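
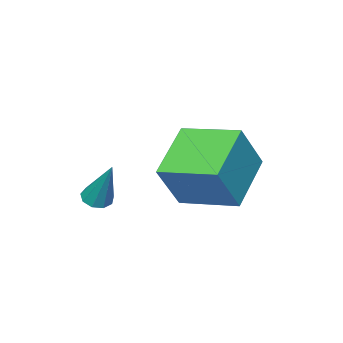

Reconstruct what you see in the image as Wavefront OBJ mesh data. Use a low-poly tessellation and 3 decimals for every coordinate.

v -2.115 1.268 1.5
v -1.191 1.272 3.091
v -2.713 3.145 1.841
v -1.789 3.15 3.432
v -0.411 1.99 0.508
v 0.513 1.995 2.099
v -1.009 3.868 0.849
v -0.085 3.872 2.44
v 0.48 -0.62 0.098
v 0.995 -0.69 0.07
v 0.7 0.32 1.782
v 0.905 -0.384 -0.088
v 0.616 -0.189 -0.16
v 0.264 -0.196 -0.11
v 0.013 -0.4 0.037
v -0.019 -0.708 0.213
v 0.182 -0.974 0.335
v 0.523 -1.075 0.347
v 0.844 -0.962 0.242
f 2 4 1
f 5 2 1
f 1 4 3
f 3 5 1
f 2 8 4
f 6 2 5
f 6 8 2
f 4 8 3
f 7 5 3
f 3 8 7
f 7 6 5
f 8 6 7
f 10 9 12
f 10 12 11
f 12 9 13
f 12 13 11
f 13 9 14
f 13 14 11
f 14 9 15
f 14 15 11
f 15 9 16
f 15 16 11
f 16 9 17
f 16 17 11
f 17 9 18
f 17 18 11
f 18 9 19
f 18 19 11
f 19 9 10
f 19 10 11



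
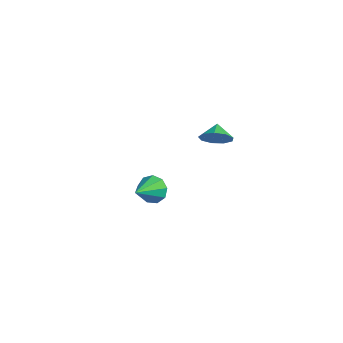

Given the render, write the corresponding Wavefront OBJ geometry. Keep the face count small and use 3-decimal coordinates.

v 2.209 -2.169 3.402
v 2.519 -2.58 4.259
v 1.571 -1.531 3.938
v 2.917 -2.048 4.097
v 2.983 -1.572 3.61
v 2.687 -1.376 3.025
v 2.167 -1.551 2.617
v 1.667 -2.016 2.575
v 1.42 -2.552 2.92
v 1.542 -2.909 3.491
v 1.976 -2.921 4.019
v -3.12 -2.425 -4.456
v -2.3 -1.965 -4.061
v -2.62 -4.135 -3.504
v -2.846 -1.887 -3.634
v -3.52 -2.061 -3.592
v -4.007 -2.405 -3.954
v -4.079 -2.758 -4.551
v -3.702 -2.956 -5.104
v -3.052 -2.905 -5.354
v -2.434 -2.63 -5.183
v -2.137 -2.258 -4.673
f 2 1 4
f 2 4 3
f 4 1 5
f 4 5 3
f 5 1 6
f 5 6 3
f 6 1 7
f 6 7 3
f 7 1 8
f 7 8 3
f 8 1 9
f 8 9 3
f 9 1 10
f 9 10 3
f 10 1 11
f 10 11 3
f 11 1 2
f 11 2 3
f 13 12 15
f 13 15 14
f 15 12 16
f 15 16 14
f 16 12 17
f 16 17 14
f 17 12 18
f 17 18 14
f 18 12 19
f 18 19 14
f 19 12 20
f 19 20 14
f 20 12 21
f 20 21 14
f 21 12 22
f 21 22 14
f 22 12 13
f 22 13 14



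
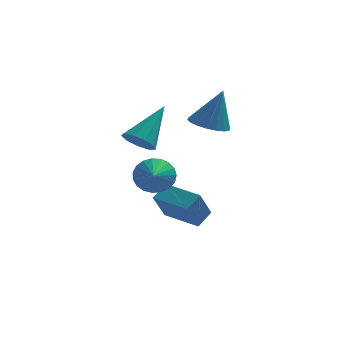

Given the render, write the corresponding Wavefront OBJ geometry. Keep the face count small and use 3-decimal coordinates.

v 0.506 3.712 0.415
v 1.331 3.4 0.191
v 1.074 3.928 2.205
v 1.366 3.799 0.132
v 1.231 4.181 0.128
v 0.953 4.47 0.182
v 0.586 4.609 0.282
v 0.203 4.57 0.408
v -0.12 4.362 0.536
v -0.319 4.024 0.639
v -0.354 3.625 0.699
v -0.22 3.243 0.702
v 0.059 2.954 0.649
v 0.426 2.815 0.549
v 0.809 2.854 0.423
v 1.132 3.063 0.295
v -1.551 -0.722 -0.454
v -1.27 -1.053 -1.174
v -1.549 -1.958 0.114
v -0.972 -0.976 -1.008
v -0.775 -0.856 -0.747
v -0.711 -0.712 -0.435
v -0.793 -0.57 -0.126
v -1.006 -0.454 0.126
v -1.313 -0.385 0.277
v -1.661 -0.374 0.302
v -1.99 -0.423 0.196
v -2.243 -0.524 -0.022
v -2.377 -0.66 -0.315
v -2.368 -0.806 -0.632
v -2.217 -0.937 -0.919
v -1.951 -1.032 -1.125
v -1.616 -1.073 -1.215
v -0.325 0.277 -2.755
v 0.176 0.873 -2.266
v -1.68 1.332 -2.653
v -1.178 1.928 -2.164
v 0.118 0.972 -4.056
v 0.62 1.568 -3.567
v -1.236 2.027 -3.954
v -0.735 2.623 -3.465
v -2.22 0.955 0.6
v -1.825 1.292 0.031
v -1.24 2.205 2.02
v -2.276 1.551 0.115
v -2.701 1.531 0.425
v -2.901 1.242 0.818
v -2.782 0.819 1.108
v -2.401 0.46 1.161
v -1.935 0.332 0.951
v -1.602 0.497 0.577
v -1.559 0.876 0.214
f 2 1 4
f 2 4 3
f 4 1 5
f 4 5 3
f 5 1 6
f 5 6 3
f 6 1 7
f 6 7 3
f 7 1 8
f 7 8 3
f 8 1 9
f 8 9 3
f 9 1 10
f 9 10 3
f 10 1 11
f 10 11 3
f 11 1 12
f 11 12 3
f 12 1 13
f 12 13 3
f 13 1 14
f 13 14 3
f 14 1 15
f 14 15 3
f 15 1 16
f 15 16 3
f 16 1 2
f 16 2 3
f 18 17 20
f 18 20 19
f 20 17 21
f 20 21 19
f 21 17 22
f 21 22 19
f 22 17 23
f 22 23 19
f 23 17 24
f 23 24 19
f 24 17 25
f 24 25 19
f 25 17 26
f 25 26 19
f 26 17 27
f 26 27 19
f 27 17 28
f 27 28 19
f 28 17 29
f 28 29 19
f 29 17 30
f 29 30 19
f 30 17 31
f 30 31 19
f 31 17 32
f 31 32 19
f 32 17 33
f 32 33 19
f 33 17 18
f 33 18 19
f 35 37 34
f 38 35 34
f 34 37 36
f 36 38 34
f 35 41 37
f 39 35 38
f 39 41 35
f 37 41 36
f 40 38 36
f 36 41 40
f 40 39 38
f 41 39 40
f 43 42 45
f 43 45 44
f 45 42 46
f 45 46 44
f 46 42 47
f 46 47 44
f 47 42 48
f 47 48 44
f 48 42 49
f 48 49 44
f 49 42 50
f 49 50 44
f 50 42 51
f 50 51 44
f 51 42 52
f 51 52 44
f 52 42 43
f 52 43 44



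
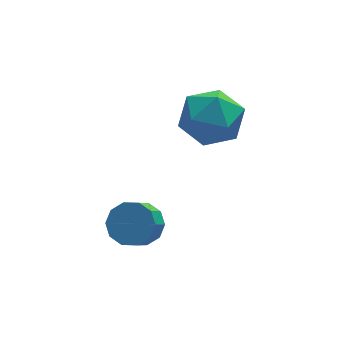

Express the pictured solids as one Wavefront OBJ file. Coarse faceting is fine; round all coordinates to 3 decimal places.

v 1.676 4.218 2.545
v 2.79 4.444 2.405
v 1.83 2.756 1.415
v 2.944 2.982 1.275
v 2.559 2.608 2.287
v 2.464 3.512 2.986
v 2.156 3.688 0.834
v 2.061 4.592 1.533
v 3.088 4.117 1.347
v 3.336 3.449 2.245
v 1.284 3.751 1.575
v 1.532 3.083 2.473
v -0.621 0.777 0.046
v -0.167 0.2 -0.151
v -0.605 -0.414 0.637
v -1.059 0.163 0.834
v 0.056 0.456 0.174
v -0.382 -0.157 0.961
v 0.021 0.835 0.449
v -0.417 0.222 1.236
v -0.26 1.192 0.571
v -0.698 0.578 1.358
v -0.678 1.39 0.492
v -1.116 0.776 1.279
v -1.075 1.354 0.243
v -1.513 0.74 1.031
v -1.298 1.097 -0.081
v -1.736 0.484 0.706
v -1.263 0.718 -0.356
v -1.701 0.105 0.431
v -0.982 0.362 -0.478
v -1.42 -0.252 0.309
v -0.564 0.164 -0.399
v -1.002 -0.45 0.388
f 1 12 6
f 1 6 2
f 1 2 8
f 1 8 11
f 1 11 12
f 2 6 10
f 6 12 5
f 12 11 3
f 11 8 7
f 8 2 9
f 4 10 5
f 4 5 3
f 4 3 7
f 4 7 9
f 4 9 10
f 5 10 6
f 3 5 12
f 7 3 11
f 9 7 8
f 10 9 2
f 14 13 17
f 14 17 15
f 15 17 18
f 15 18 16
f 17 13 19
f 17 19 18
f 18 19 20
f 18 20 16
f 19 13 21
f 19 21 20
f 20 21 22
f 20 22 16
f 21 13 23
f 21 23 22
f 22 23 24
f 22 24 16
f 23 13 25
f 23 25 24
f 24 25 26
f 24 26 16
f 25 13 27
f 25 27 26
f 26 27 28
f 26 28 16
f 27 13 29
f 27 29 28
f 28 29 30
f 28 30 16
f 29 13 31
f 29 31 30
f 30 31 32
f 30 32 16
f 31 13 33
f 31 33 32
f 32 33 34
f 32 34 16
f 33 13 14
f 33 14 34
f 34 14 15
f 34 15 16



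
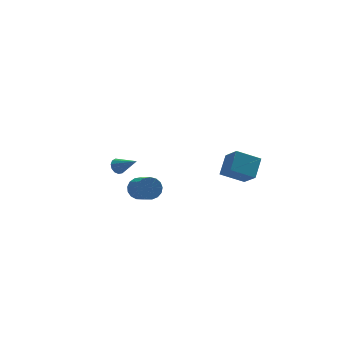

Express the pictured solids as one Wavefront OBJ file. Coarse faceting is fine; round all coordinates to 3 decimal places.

v 2.801 -3.349 2.271
v 1.558 -2.862 2.932
v 2.686 -2.272 1.262
v 1.443 -1.786 1.923
v 3.537 -2.534 3.057
v 2.294 -2.048 3.718
v 3.422 -1.458 2.048
v 2.179 -0.971 2.709
v -2.193 3.73 0.05
v -1.935 4.123 0.316
v -1.507 2.67 0.95
v -2.198 4.077 0.463
v -2.459 3.922 0.479
v -2.636 3.705 0.359
v -2.672 3.496 0.141
v -2.556 3.362 -0.106
v -2.325 3.344 -0.304
v -2.052 3.448 -0.389
v -1.824 3.642 -0.334
v -1.713 3.864 -0.158
v -1.755 4.043 0.085
v -3.81 -3.293 3.335
v -3.253 -3.522 2.978
v -3.233 -4.736 3.789
v -3.79 -4.507 4.145
v -3.12 -3.35 3.232
v -3.1 -4.564 4.043
v -3.145 -3.164 3.51
v -3.124 -4.378 4.321
v -3.322 -3.009 3.748
v -3.302 -4.223 4.559
v -3.611 -2.918 3.891
v -3.591 -4.132 4.702
v -3.946 -2.913 3.907
v -3.926 -4.127 4.718
v -4.25 -2.995 3.791
v -4.229 -4.209 4.602
v -4.453 -3.146 3.571
v -4.432 -4.36 4.382
v -4.508 -3.33 3.297
v -4.488 -4.544 4.108
v -4.404 -3.506 3.031
v -4.384 -4.72 3.842
v -4.164 -3.633 2.835
v -4.143 -4.847 3.646
v -3.843 -3.682 2.753
v -3.822 -4.896 3.564
v -3.514 -3.642 2.805
v -3.494 -4.856 3.616
f 2 4 1
f 5 2 1
f 1 4 3
f 3 5 1
f 2 8 4
f 6 2 5
f 6 8 2
f 4 8 3
f 7 5 3
f 3 8 7
f 7 6 5
f 8 6 7
f 10 9 12
f 10 12 11
f 12 9 13
f 12 13 11
f 13 9 14
f 13 14 11
f 14 9 15
f 14 15 11
f 15 9 16
f 15 16 11
f 16 9 17
f 16 17 11
f 17 9 18
f 17 18 11
f 18 9 19
f 18 19 11
f 19 9 20
f 19 20 11
f 20 9 21
f 20 21 11
f 21 9 10
f 21 10 11
f 23 22 26
f 23 26 24
f 24 26 27
f 24 27 25
f 26 22 28
f 26 28 27
f 27 28 29
f 27 29 25
f 28 22 30
f 28 30 29
f 29 30 31
f 29 31 25
f 30 22 32
f 30 32 31
f 31 32 33
f 31 33 25
f 32 22 34
f 32 34 33
f 33 34 35
f 33 35 25
f 34 22 36
f 34 36 35
f 35 36 37
f 35 37 25
f 36 22 38
f 36 38 37
f 37 38 39
f 37 39 25
f 38 22 40
f 38 40 39
f 39 40 41
f 39 41 25
f 40 22 42
f 40 42 41
f 41 42 43
f 41 43 25
f 42 22 44
f 42 44 43
f 43 44 45
f 43 45 25
f 44 22 46
f 44 46 45
f 45 46 47
f 45 47 25
f 46 22 48
f 46 48 47
f 47 48 49
f 47 49 25
f 48 22 23
f 48 23 49
f 49 23 24
f 49 24 25



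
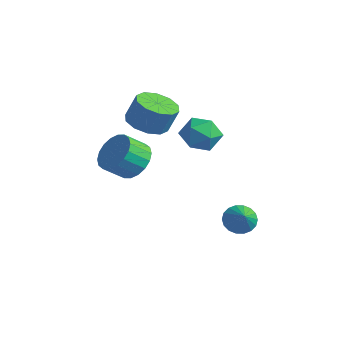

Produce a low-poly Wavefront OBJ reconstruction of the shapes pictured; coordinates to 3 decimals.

v -1.816 -0.115 2.607
v -0.948 -0.26 2.322
v -2.132 -1.56 2.378
v -1.264 -1.705 2.093
v -1.433 -1.512 2.982
v -1.238 -0.619 3.124
v -1.842 -1.201 1.576
v -1.647 -0.308 1.718
v -0.964 -0.931 1.685
v -0.711 -1.123 2.554
v -2.369 -0.697 2.146
v -2.116 -0.889 3.015
v -0.007 -0.172 -2.083
v 0.499 0.236 -2.37
v 0.767 -0.608 -1.337
v 0.382 0.419 -2.141
v 0.188 0.486 -1.9
v -0.045 0.422 -1.696
v -0.27 0.241 -1.568
v -0.443 -0.022 -1.542
v -0.53 -0.315 -1.624
v -0.513 -0.579 -1.796
v -0.396 -0.763 -2.025
v -0.202 -0.83 -2.265
v 0.03 -0.766 -2.469
v 0.255 -0.585 -2.597
v 0.428 -0.322 -2.623
v 0.515 -0.029 -2.542
v -3.486 -2.654 0.585
v -2.699 -3.1 0.331
v -2.947 -3.953 1.062
v -3.734 -3.506 1.315
v -2.572 -2.863 0.651
v -2.82 -3.715 1.382
v -2.626 -2.584 0.958
v -2.874 -3.436 1.689
v -2.851 -2.319 1.191
v -3.099 -3.171 1.922
v -3.201 -2.12 1.304
v -3.449 -2.972 2.035
v -3.608 -2.027 1.274
v -3.856 -2.879 2.005
v -3.991 -2.058 1.108
v -4.239 -2.91 1.839
v -4.273 -2.207 0.838
v -4.521 -3.06 1.569
v -4.4 -2.445 0.518
v -4.648 -3.297 1.249
v -4.346 -2.724 0.211
v -4.594 -3.576 0.942
v -4.121 -2.989 -0.022
v -4.369 -3.841 0.709
v -3.771 -3.188 -0.135
v -4.019 -4.04 0.596
v -3.364 -3.281 -0.105
v -3.612 -4.133 0.626
v -2.981 -3.25 0.061
v -3.229 -4.102 0.792
v -3.625 -1.954 2.443
v -2.732 -1.972 2.187
v -2.401 -1.664 3.32
v -3.295 -1.646 3.577
v -2.931 -1.44 2.101
v -2.6 -1.132 3.234
v -3.395 -1.104 2.145
v -3.064 -0.796 3.278
v -3.947 -1.093 2.303
v -3.617 -0.785 3.436
v -4.377 -1.411 2.515
v -4.046 -1.103 3.648
v -4.519 -1.936 2.7
v -4.188 -1.628 3.833
v -4.32 -2.468 2.786
v -3.989 -2.16 3.919
v -3.856 -2.804 2.742
v -3.525 -2.496 3.875
v -3.303 -2.815 2.584
v -2.973 -2.507 3.717
v -2.874 -2.497 2.372
v -2.543 -2.189 3.505
f 1 12 6
f 1 6 2
f 1 2 8
f 1 8 11
f 1 11 12
f 2 6 10
f 6 12 5
f 12 11 3
f 11 8 7
f 8 2 9
f 4 10 5
f 4 5 3
f 4 3 7
f 4 7 9
f 4 9 10
f 5 10 6
f 3 5 12
f 7 3 11
f 9 7 8
f 10 9 2
f 14 13 16
f 14 16 15
f 16 13 17
f 16 17 15
f 17 13 18
f 17 18 15
f 18 13 19
f 18 19 15
f 19 13 20
f 19 20 15
f 20 13 21
f 20 21 15
f 21 13 22
f 21 22 15
f 22 13 23
f 22 23 15
f 23 13 24
f 23 24 15
f 24 13 25
f 24 25 15
f 25 13 26
f 25 26 15
f 26 13 27
f 26 27 15
f 27 13 28
f 27 28 15
f 28 13 14
f 28 14 15
f 30 29 33
f 30 33 31
f 31 33 34
f 31 34 32
f 33 29 35
f 33 35 34
f 34 35 36
f 34 36 32
f 35 29 37
f 35 37 36
f 36 37 38
f 36 38 32
f 37 29 39
f 37 39 38
f 38 39 40
f 38 40 32
f 39 29 41
f 39 41 40
f 40 41 42
f 40 42 32
f 41 29 43
f 41 43 42
f 42 43 44
f 42 44 32
f 43 29 45
f 43 45 44
f 44 45 46
f 44 46 32
f 45 29 47
f 45 47 46
f 46 47 48
f 46 48 32
f 47 29 49
f 47 49 48
f 48 49 50
f 48 50 32
f 49 29 51
f 49 51 50
f 50 51 52
f 50 52 32
f 51 29 53
f 51 53 52
f 52 53 54
f 52 54 32
f 53 29 55
f 53 55 54
f 54 55 56
f 54 56 32
f 55 29 57
f 55 57 56
f 56 57 58
f 56 58 32
f 57 29 30
f 57 30 58
f 58 30 31
f 58 31 32
f 60 59 63
f 60 63 61
f 61 63 64
f 61 64 62
f 63 59 65
f 63 65 64
f 64 65 66
f 64 66 62
f 65 59 67
f 65 67 66
f 66 67 68
f 66 68 62
f 67 59 69
f 67 69 68
f 68 69 70
f 68 70 62
f 69 59 71
f 69 71 70
f 70 71 72
f 70 72 62
f 71 59 73
f 71 73 72
f 72 73 74
f 72 74 62
f 73 59 75
f 73 75 74
f 74 75 76
f 74 76 62
f 75 59 77
f 75 77 76
f 76 77 78
f 76 78 62
f 77 59 79
f 77 79 78
f 78 79 80
f 78 80 62
f 79 59 60
f 79 60 80
f 80 60 61
f 80 61 62



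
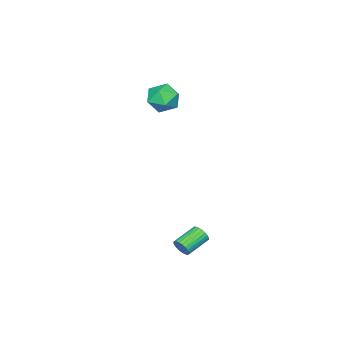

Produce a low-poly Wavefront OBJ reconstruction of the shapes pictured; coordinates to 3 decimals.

v -3.233 -0.971 3.871
v -2.831 -1.398 3.062
v -4.629 -0.782 3.078
v -4.227 -1.209 2.269
v -4.408 -1.756 3.086
v -3.545 -1.873 3.576
v -3.915 -0.307 2.564
v -3.052 -0.424 3.054
v -3.253 -0.989 2.255
v -3.557 -1.884 2.577
v -3.903 -0.296 3.563
v -4.207 -1.191 3.885
v 0.781 3.594 -3.992
v 0.99 3.823 -3.55
v -0.292 4.055 -3.065
v -0.501 3.826 -3.508
v 0.972 3.989 -3.678
v -0.31 4.221 -3.193
v 0.924 4.096 -3.853
v -0.357 4.328 -3.369
v 0.855 4.126 -4.05
v -0.426 4.358 -3.565
v 0.775 4.075 -4.238
v -0.507 4.307 -3.753
v 0.696 3.95 -4.389
v -0.586 4.183 -3.904
v 0.629 3.772 -4.479
v -0.653 4.004 -3.994
v 0.586 3.566 -4.495
v -0.696 3.799 -4.01
v 0.572 3.365 -4.435
v -0.71 3.597 -3.95
v 0.59 3.199 -4.307
v -0.692 3.431 -3.822
v 0.637 3.092 -4.131
v -0.644 3.324 -3.647
v 0.706 3.062 -3.935
v -0.575 3.294 -3.45
v 0.787 3.113 -3.747
v -0.495 3.345 -3.262
v 0.866 3.237 -3.596
v -0.416 3.47 -3.111
v 0.933 3.416 -3.506
v -0.349 3.648 -3.021
v 0.976 3.621 -3.49
v -0.306 3.854 -3.005
f 1 12 6
f 1 6 2
f 1 2 8
f 1 8 11
f 1 11 12
f 2 6 10
f 6 12 5
f 12 11 3
f 11 8 7
f 8 2 9
f 4 10 5
f 4 5 3
f 4 3 7
f 4 7 9
f 4 9 10
f 5 10 6
f 3 5 12
f 7 3 11
f 9 7 8
f 10 9 2
f 14 13 17
f 14 17 15
f 15 17 18
f 15 18 16
f 17 13 19
f 17 19 18
f 18 19 20
f 18 20 16
f 19 13 21
f 19 21 20
f 20 21 22
f 20 22 16
f 21 13 23
f 21 23 22
f 22 23 24
f 22 24 16
f 23 13 25
f 23 25 24
f 24 25 26
f 24 26 16
f 25 13 27
f 25 27 26
f 26 27 28
f 26 28 16
f 27 13 29
f 27 29 28
f 28 29 30
f 28 30 16
f 29 13 31
f 29 31 30
f 30 31 32
f 30 32 16
f 31 13 33
f 31 33 32
f 32 33 34
f 32 34 16
f 33 13 35
f 33 35 34
f 34 35 36
f 34 36 16
f 35 13 37
f 35 37 36
f 36 37 38
f 36 38 16
f 37 13 39
f 37 39 38
f 38 39 40
f 38 40 16
f 39 13 41
f 39 41 40
f 40 41 42
f 40 42 16
f 41 13 43
f 41 43 42
f 42 43 44
f 42 44 16
f 43 13 45
f 43 45 44
f 44 45 46
f 44 46 16
f 45 13 14
f 45 14 46
f 46 14 15
f 46 15 16



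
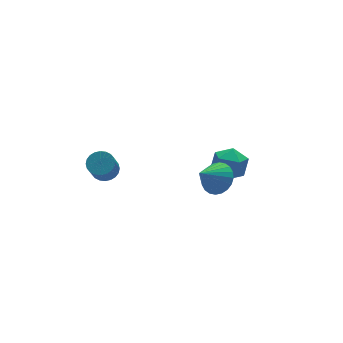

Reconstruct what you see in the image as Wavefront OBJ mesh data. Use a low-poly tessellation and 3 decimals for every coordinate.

v 0.233 -3.637 2.15
v 0.874 -3.328 2.922
v -0.993 -3.843 3.25
v 0.71 -2.971 2.806
v 0.474 -2.715 2.591
v 0.2 -2.599 2.309
v -0.068 -2.641 2.002
v -0.291 -2.835 1.718
v -0.433 -3.151 1.499
v -0.475 -3.541 1.38
v -0.409 -3.945 1.378
v -0.245 -4.302 1.493
v -0.008 -4.558 1.708
v 0.265 -4.674 1.991
v 0.533 -4.632 2.297
v 0.756 -4.438 2.582
v 0.899 -4.122 2.8
v 0.94 -3.733 2.919
v 1.381 -0.792 0.285
v 2.064 -0.112 0.962
v 2.816 -2.028 0.078
v 3.499 -1.348 0.755
v 2.588 -1.924 1.229
v 1.701 -1.16 1.357
v 3.179 -0.98 -0.317
v 2.292 -0.216 -0.189
v 3.175 -0.228 0.59
v 2.81 -0.812 1.545
v 2.07 -1.328 -0.505
v 1.705 -1.912 0.45
v -2.835 3.794 -1.512
v -2.122 3.931 -1.11
v -2.731 3.223 0.213
v -3.445 3.086 -0.188
v -2.286 4.201 -1.041
v -2.896 3.494 0.282
v -2.534 4.41 -1.044
v -3.143 3.702 0.28
v -2.828 4.524 -1.118
v -3.437 3.817 0.206
v -3.123 4.528 -1.252
v -3.732 3.82 0.072
v -3.374 4.419 -1.425
v -3.983 3.712 -0.102
v -3.543 4.216 -1.612
v -4.152 3.508 -0.288
v -3.604 3.948 -1.783
v -4.214 3.24 -0.46
v -3.549 3.657 -1.913
v -4.158 2.949 -0.59
v -3.384 3.386 -1.982
v -3.994 2.679 -0.659
v -3.137 3.178 -1.98
v -3.746 2.47 -0.656
v -2.843 3.063 -1.906
v -3.452 2.356 -0.582
v -2.548 3.06 -1.772
v -3.157 2.352 -0.448
v -2.297 3.168 -1.598
v -2.906 2.461 -0.275
v -2.128 3.372 -1.412
v -2.737 2.664 -0.088
v -2.066 3.64 -1.24
v -2.676 2.932 0.083
f 2 1 4
f 2 4 3
f 4 1 5
f 4 5 3
f 5 1 6
f 5 6 3
f 6 1 7
f 6 7 3
f 7 1 8
f 7 8 3
f 8 1 9
f 8 9 3
f 9 1 10
f 9 10 3
f 10 1 11
f 10 11 3
f 11 1 12
f 11 12 3
f 12 1 13
f 12 13 3
f 13 1 14
f 13 14 3
f 14 1 15
f 14 15 3
f 15 1 16
f 15 16 3
f 16 1 17
f 16 17 3
f 17 1 18
f 17 18 3
f 18 1 2
f 18 2 3
f 19 30 24
f 19 24 20
f 19 20 26
f 19 26 29
f 19 29 30
f 20 24 28
f 24 30 23
f 30 29 21
f 29 26 25
f 26 20 27
f 22 28 23
f 22 23 21
f 22 21 25
f 22 25 27
f 22 27 28
f 23 28 24
f 21 23 30
f 25 21 29
f 27 25 26
f 28 27 20
f 32 31 35
f 32 35 33
f 33 35 36
f 33 36 34
f 35 31 37
f 35 37 36
f 36 37 38
f 36 38 34
f 37 31 39
f 37 39 38
f 38 39 40
f 38 40 34
f 39 31 41
f 39 41 40
f 40 41 42
f 40 42 34
f 41 31 43
f 41 43 42
f 42 43 44
f 42 44 34
f 43 31 45
f 43 45 44
f 44 45 46
f 44 46 34
f 45 31 47
f 45 47 46
f 46 47 48
f 46 48 34
f 47 31 49
f 47 49 48
f 48 49 50
f 48 50 34
f 49 31 51
f 49 51 50
f 50 51 52
f 50 52 34
f 51 31 53
f 51 53 52
f 52 53 54
f 52 54 34
f 53 31 55
f 53 55 54
f 54 55 56
f 54 56 34
f 55 31 57
f 55 57 56
f 56 57 58
f 56 58 34
f 57 31 59
f 57 59 58
f 58 59 60
f 58 60 34
f 59 31 61
f 59 61 60
f 60 61 62
f 60 62 34
f 61 31 63
f 61 63 62
f 62 63 64
f 62 64 34
f 63 31 32
f 63 32 64
f 64 32 33
f 64 33 34



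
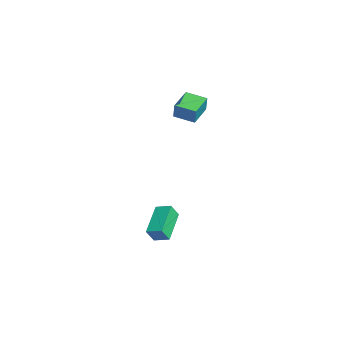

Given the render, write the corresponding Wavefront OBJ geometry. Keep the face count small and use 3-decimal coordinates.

v -2.373 -1.068 -3.974
v -2.228 -1.498 -3.173
v -1.905 -0.348 -3.672
v -1.76 -0.778 -2.872
v -0.72 -1.842 -4.688
v -0.575 -2.272 -3.888
v -0.252 -1.122 -4.387
v -0.107 -1.552 -3.586
v -3.659 -0.322 2.678
v -3.408 -0.31 3.625
v -4.774 0.475 2.963
v -4.523 0.487 3.91
v -2.997 0.673 2.49
v -2.746 0.685 3.437
v -4.112 1.47 2.775
v -3.861 1.482 3.722
f 2 4 1
f 5 2 1
f 1 4 3
f 3 5 1
f 2 8 4
f 6 2 5
f 6 8 2
f 4 8 3
f 7 5 3
f 3 8 7
f 7 6 5
f 8 6 7
f 10 12 9
f 13 10 9
f 9 12 11
f 11 13 9
f 10 16 12
f 14 10 13
f 14 16 10
f 12 16 11
f 15 13 11
f 11 16 15
f 15 14 13
f 16 14 15



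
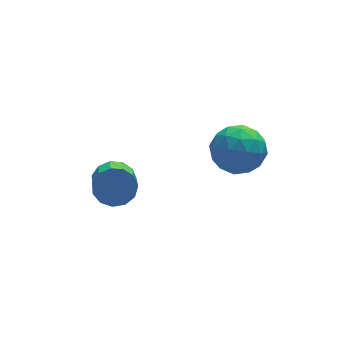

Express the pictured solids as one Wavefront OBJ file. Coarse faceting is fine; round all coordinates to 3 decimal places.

v 2.662 -0.705 1.485
v 3.796 -1.247 1.367
v 1.824 -2.533 1.833
v 2.958 -3.075 1.715
v 2.712 -2.338 2.709
v 3.23 -1.208 2.494
v 2.39 -2.572 0.706
v 2.908 -1.442 0.491
v 3.628 -2.401 0.885
v 3.826 -2.256 2.123
v 1.794 -1.524 1.077
v 1.992 -1.379 2.315
v 3.303 -0.815 1.396
v 2.317 -2.965 1.804
v 2.173 -2.532 2.389
v 2.839 -2.85 2.319
v 2.97 -0.792 2.058
v 3.636 -1.111 1.988
v 2.999 -1.753 2.777
v 1.984 -2.669 1.212
v 2.65 -2.988 1.142
v 2.781 -0.93 0.881
v 3.447 -1.248 0.811
v 2.621 -2.027 0.423
v 3.87 -1.812 1.043
v 3.377 -2.887 1.247
v 3.044 -2.591 0.655
v 3.348 -1.927 0.528
v 3.987 -1.727 1.77
v 3.494 -2.802 1.975
v 3.349 -2.369 2.559
v 3.654 -1.704 2.433
v 3.888 -2.405 1.487
v 2.126 -0.978 1.225
v 1.633 -2.053 1.43
v 1.966 -2.076 0.767
v 2.271 -1.411 0.641
v 2.243 -0.893 1.953
v 1.75 -1.968 2.157
v 2.272 -1.853 2.672
v 2.576 -1.189 2.545
v 1.732 -1.375 1.713
v -1.64 1.101 -1.967
v -0.923 0.626 -2.394
v -1.284 -0.795 -1.421
v -2 -0.321 -0.993
v -0.708 0.868 -1.961
v -1.069 -0.553 -0.988
v -0.789 1.184 -1.53
v -1.149 -0.237 -0.556
v -1.14 1.474 -1.237
v -1.5 0.052 -0.264
v -1.65 1.645 -1.176
v -2.01 0.223 -0.202
v -2.156 1.643 -1.366
v -2.516 0.221 -0.392
v -2.499 1.469 -1.746
v -2.859 0.048 -0.773
v -2.569 1.178 -2.197
v -2.929 -0.243 -1.224
v -2.344 0.863 -2.575
v -2.704 -0.559 -1.601
v -1.895 0.623 -2.759
v -2.256 -0.799 -1.786
v -1.366 0.535 -2.692
v -1.726 -0.887 -1.719
f 1 38 17
f 38 12 41
f 17 41 6
f 38 41 17
f 1 17 13
f 17 6 18
f 13 18 2
f 17 18 13
f 1 13 22
f 13 2 23
f 22 23 8
f 13 23 22
f 1 22 34
f 22 8 37
f 34 37 11
f 22 37 34
f 1 34 38
f 34 11 42
f 38 42 12
f 34 42 38
f 2 18 29
f 18 6 32
f 29 32 10
f 18 32 29
f 6 41 19
f 41 12 40
f 19 40 5
f 41 40 19
f 12 42 39
f 42 11 35
f 39 35 3
f 42 35 39
f 11 37 36
f 37 8 24
f 36 24 7
f 37 24 36
f 8 23 28
f 23 2 25
f 28 25 9
f 23 25 28
f 4 30 16
f 30 10 31
f 16 31 5
f 30 31 16
f 4 16 14
f 16 5 15
f 14 15 3
f 16 15 14
f 4 14 21
f 14 3 20
f 21 20 7
f 14 20 21
f 4 21 26
f 21 7 27
f 26 27 9
f 21 27 26
f 4 26 30
f 26 9 33
f 30 33 10
f 26 33 30
f 5 31 19
f 31 10 32
f 19 32 6
f 31 32 19
f 3 15 39
f 15 5 40
f 39 40 12
f 15 40 39
f 7 20 36
f 20 3 35
f 36 35 11
f 20 35 36
f 9 27 28
f 27 7 24
f 28 24 8
f 27 24 28
f 10 33 29
f 33 9 25
f 29 25 2
f 33 25 29
f 44 43 47
f 44 47 45
f 45 47 48
f 45 48 46
f 47 43 49
f 47 49 48
f 48 49 50
f 48 50 46
f 49 43 51
f 49 51 50
f 50 51 52
f 50 52 46
f 51 43 53
f 51 53 52
f 52 53 54
f 52 54 46
f 53 43 55
f 53 55 54
f 54 55 56
f 54 56 46
f 55 43 57
f 55 57 56
f 56 57 58
f 56 58 46
f 57 43 59
f 57 59 58
f 58 59 60
f 58 60 46
f 59 43 61
f 59 61 60
f 60 61 62
f 60 62 46
f 61 43 63
f 61 63 62
f 62 63 64
f 62 64 46
f 63 43 65
f 63 65 64
f 64 65 66
f 64 66 46
f 65 43 44
f 65 44 66
f 66 44 45
f 66 45 46



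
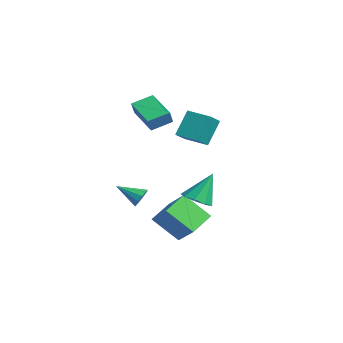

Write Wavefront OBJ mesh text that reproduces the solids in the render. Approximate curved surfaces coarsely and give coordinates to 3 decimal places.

v 0.897 -1.911 -2.121
v 2.173 -1.621 -1.036
v 1.746 -0.782 -3.421
v 3.022 -0.492 -2.336
v 1.678 -3.168 -2.704
v 2.954 -2.878 -1.619
v 2.527 -2.039 -4.004
v 3.803 -1.749 -2.919
v 1.217 -1.201 2.472
v 0.811 -0.397 3.878
v 2.273 -0.377 2.306
v 1.867 0.427 3.712
v 1.933 -1.987 3.128
v 1.527 -1.183 4.534
v 2.989 -1.163 2.962
v 2.583 -0.359 4.368
v -2.759 -2.108 -3.173
v -2.455 -1.971 -2.615
v -3.581 -3.232 -2.447
v -2.785 -1.743 -2.636
v -3.105 -1.654 -2.862
v -3.293 -1.739 -3.207
v -3.276 -1.965 -3.538
v -3.062 -2.246 -3.73
v -2.732 -2.474 -3.709
v -2.412 -2.562 -3.483
v -2.225 -2.477 -3.138
v -2.241 -2.251 -2.807
v -1.586 -1.974 2.183
v -3.366 -2.25 2.877
v -1.594 -0.768 2.64
v -3.374 -1.044 3.335
v -1.226 -2.276 2.985
v -3.006 -2.552 3.68
v -1.234 -1.07 3.443
v -3.014 -1.346 4.137
v 3.723 -1.539 -0.762
v 4.599 -1.46 -0.739
v 3.597 -0.641 0.862
v 4.357 -0.985 -1.019
v 3.818 -0.77 -1.18
v 3.235 -0.914 -1.145
v 2.88 -1.351 -0.931
v 2.919 -1.875 -0.638
v 3.334 -2.242 -0.404
v 3.931 -2.28 -0.337
v 4.431 -1.971 -0.469
f 2 4 1
f 5 2 1
f 1 4 3
f 3 5 1
f 2 8 4
f 6 2 5
f 6 8 2
f 4 8 3
f 7 5 3
f 3 8 7
f 7 6 5
f 8 6 7
f 10 12 9
f 13 10 9
f 9 12 11
f 11 13 9
f 10 16 12
f 14 10 13
f 14 16 10
f 12 16 11
f 15 13 11
f 11 16 15
f 15 14 13
f 16 14 15
f 18 17 20
f 18 20 19
f 20 17 21
f 20 21 19
f 21 17 22
f 21 22 19
f 22 17 23
f 22 23 19
f 23 17 24
f 23 24 19
f 24 17 25
f 24 25 19
f 25 17 26
f 25 26 19
f 26 17 27
f 26 27 19
f 27 17 28
f 27 28 19
f 28 17 18
f 28 18 19
f 30 32 29
f 33 30 29
f 29 32 31
f 31 33 29
f 30 36 32
f 34 30 33
f 34 36 30
f 32 36 31
f 35 33 31
f 31 36 35
f 35 34 33
f 36 34 35
f 38 37 40
f 38 40 39
f 40 37 41
f 40 41 39
f 41 37 42
f 41 42 39
f 42 37 43
f 42 43 39
f 43 37 44
f 43 44 39
f 44 37 45
f 44 45 39
f 45 37 46
f 45 46 39
f 46 37 47
f 46 47 39
f 47 37 38
f 47 38 39



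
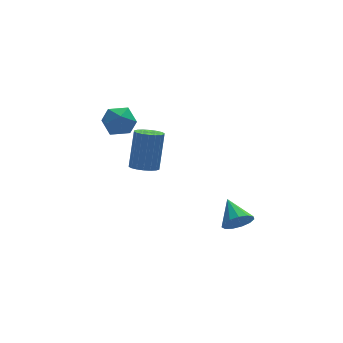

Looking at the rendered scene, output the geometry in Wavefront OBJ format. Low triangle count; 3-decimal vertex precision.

v 2.2 -0.68 -2.729
v 2.53 -0.285 -3.354
v 2.08 0.62 -1.971
v 2.079 -0.285 -3.426
v 1.667 -0.411 -3.276
v 1.424 -0.622 -2.953
v 1.427 -0.851 -2.558
v 1.676 -1.027 -2.218
v 2.091 -1.092 -2.04
v 2.541 -1.027 -2.081
v 2.883 -0.851 -2.328
v 3.008 -0.621 -2.702
v 2.876 -0.41 -3.085
v -1.61 1.839 0.139
v -1.196 1.248 0.247
v -0.755 1.91 2.169
v -1.17 2.501 2.061
v -0.985 1.463 0.125
v -0.544 2.125 2.047
v -0.898 1.752 0.006
v -0.457 2.414 1.928
v -0.952 2.059 -0.088
v -0.511 2.72 1.835
v -1.136 2.322 -0.136
v -0.696 2.983 1.786
v -1.415 2.489 -0.13
v -0.974 3.151 1.793
v -1.732 2.528 -0.07
v -1.291 3.189 1.852
v -2.025 2.43 0.031
v -1.584 3.092 1.953
v -2.236 2.215 0.153
v -1.795 2.877 2.075
v -2.323 1.926 0.272
v -1.882 2.588 2.194
v -2.269 1.62 0.365
v -1.828 2.281 2.288
v -2.084 1.357 0.414
v -1.644 2.018 2.336
v -1.806 1.189 0.407
v -1.365 1.851 2.33
v -1.489 1.151 0.348
v -1.048 1.812 2.27
v -2.714 2.56 3.822
v -2.319 1.891 4.324
v -3.281 1.529 2.896
v -2.886 0.86 3.398
v -3.59 1.348 3.749
v -3.239 1.985 4.321
v -2.361 1.435 2.899
v -2.01 2.072 3.471
v -2.1 1.196 3.754
v -2.86 1.142 4.279
v -2.74 2.278 2.941
v -3.5 2.224 3.466
f 2 1 4
f 2 4 3
f 4 1 5
f 4 5 3
f 5 1 6
f 5 6 3
f 6 1 7
f 6 7 3
f 7 1 8
f 7 8 3
f 8 1 9
f 8 9 3
f 9 1 10
f 9 10 3
f 10 1 11
f 10 11 3
f 11 1 12
f 11 12 3
f 12 1 13
f 12 13 3
f 13 1 2
f 13 2 3
f 15 14 18
f 15 18 16
f 16 18 19
f 16 19 17
f 18 14 20
f 18 20 19
f 19 20 21
f 19 21 17
f 20 14 22
f 20 22 21
f 21 22 23
f 21 23 17
f 22 14 24
f 22 24 23
f 23 24 25
f 23 25 17
f 24 14 26
f 24 26 25
f 25 26 27
f 25 27 17
f 26 14 28
f 26 28 27
f 27 28 29
f 27 29 17
f 28 14 30
f 28 30 29
f 29 30 31
f 29 31 17
f 30 14 32
f 30 32 31
f 31 32 33
f 31 33 17
f 32 14 34
f 32 34 33
f 33 34 35
f 33 35 17
f 34 14 36
f 34 36 35
f 35 36 37
f 35 37 17
f 36 14 38
f 36 38 37
f 37 38 39
f 37 39 17
f 38 14 40
f 38 40 39
f 39 40 41
f 39 41 17
f 40 14 42
f 40 42 41
f 41 42 43
f 41 43 17
f 42 14 15
f 42 15 43
f 43 15 16
f 43 16 17
f 44 55 49
f 44 49 45
f 44 45 51
f 44 51 54
f 44 54 55
f 45 49 53
f 49 55 48
f 55 54 46
f 54 51 50
f 51 45 52
f 47 53 48
f 47 48 46
f 47 46 50
f 47 50 52
f 47 52 53
f 48 53 49
f 46 48 55
f 50 46 54
f 52 50 51
f 53 52 45



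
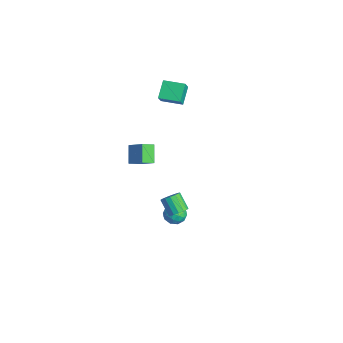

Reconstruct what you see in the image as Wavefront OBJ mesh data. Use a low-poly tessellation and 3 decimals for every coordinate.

v 4.122 -1.631 -0.057
v 4.536 -1.794 0.315
v 3.752 -1.973 1.109
v 3.338 -1.809 0.737
v 4.508 -1.497 0.354
v 3.725 -1.676 1.149
v 4.377 -1.237 0.284
v 3.594 -1.416 1.078
v 4.177 -1.082 0.122
v 3.394 -1.26 0.916
v 3.963 -1.074 -0.088
v 3.179 -1.253 0.706
v 3.791 -1.215 -0.29
v 3.007 -1.394 0.504
v 3.708 -1.467 -0.429
v 2.924 -1.646 0.365
v 3.735 -1.764 -0.469
v 2.952 -1.943 0.326
v 3.866 -2.024 -0.398
v 3.083 -2.203 0.396
v 4.066 -2.18 -0.236
v 3.283 -2.358 0.558
v 4.281 -2.187 -0.026
v 3.497 -2.366 0.768
v 4.453 -2.046 0.176
v 3.669 -2.225 0.97
v -3.982 -1.512 -2.776
v -4.846 -1.171 -1.88
v -4.067 -0.734 -3.154
v -4.931 -0.393 -2.259
v -2.989 -1.027 -2.001
v -3.853 -0.686 -1.106
v -3.074 -0.249 -2.38
v -3.938 0.092 -1.484
v -4.195 0.634 2.191
v -4.982 1.262 2.98
v -3.374 1.68 2.176
v -4.161 2.309 2.966
v -3.719 0.271 2.954
v -4.506 0.9 3.744
v -2.898 1.318 2.94
v -3.685 1.946 3.729
v 0.719 0.229 -3.815
v 1.025 -0.194 -4.335
v 0.375 -0.746 -3.225
v 0.681 -1.169 -3.745
v 1.108 -0.77 -3.297
v 1.32 -0.168 -3.662
v 0.08 -0.772 -3.898
v 0.292 -0.17 -4.263
v 0.629 -0.812 -4.386
v 1.265 -0.811 -4.014
v 0.135 -0.129 -3.546
v 0.771 -0.128 -3.174
v 0.902 0.103 -4.127
v 0.498 -1.043 -3.433
v 0.749 -0.809 -3.17
v 0.928 -1.057 -3.475
v 1.076 0.119 -3.731
v 1.255 -0.13 -4.037
v 1.304 -0.469 -3.426
v 0.145 -0.81 -3.523
v 0.324 -1.059 -3.829
v 0.472 0.117 -4.085
v 0.651 -0.131 -4.39
v 0.096 -0.471 -4.134
v 0.849 -0.509 -4.463
v 0.647 -1.082 -4.116
v 0.294 -0.849 -4.206
v 0.419 -0.495 -4.421
v 1.223 -0.508 -4.244
v 1.02 -1.081 -3.897
v 1.271 -0.847 -3.634
v 1.396 -0.493 -3.848
v 0.99 -0.872 -4.274
v 0.38 0.141 -3.663
v 0.177 -0.432 -3.316
v 0.004 -0.447 -3.712
v 0.129 -0.093 -3.926
v 0.753 0.142 -3.444
v 0.551 -0.431 -3.097
v 0.981 -0.445 -3.139
v 1.106 -0.091 -3.354
v 0.41 -0.068 -3.286
f 2 1 5
f 2 5 3
f 3 5 6
f 3 6 4
f 5 1 7
f 5 7 6
f 6 7 8
f 6 8 4
f 7 1 9
f 7 9 8
f 8 9 10
f 8 10 4
f 9 1 11
f 9 11 10
f 10 11 12
f 10 12 4
f 11 1 13
f 11 13 12
f 12 13 14
f 12 14 4
f 13 1 15
f 13 15 14
f 14 15 16
f 14 16 4
f 15 1 17
f 15 17 16
f 16 17 18
f 16 18 4
f 17 1 19
f 17 19 18
f 18 19 20
f 18 20 4
f 19 1 21
f 19 21 20
f 20 21 22
f 20 22 4
f 21 1 23
f 21 23 22
f 22 23 24
f 22 24 4
f 23 1 25
f 23 25 24
f 24 25 26
f 24 26 4
f 25 1 2
f 25 2 26
f 26 2 3
f 26 3 4
f 28 30 27
f 31 28 27
f 27 30 29
f 29 31 27
f 28 34 30
f 32 28 31
f 32 34 28
f 30 34 29
f 33 31 29
f 29 34 33
f 33 32 31
f 34 32 33
f 36 38 35
f 39 36 35
f 35 38 37
f 37 39 35
f 36 42 38
f 40 36 39
f 40 42 36
f 38 42 37
f 41 39 37
f 37 42 41
f 41 40 39
f 42 40 41
f 43 80 59
f 80 54 83
f 59 83 48
f 80 83 59
f 43 59 55
f 59 48 60
f 55 60 44
f 59 60 55
f 43 55 64
f 55 44 65
f 64 65 50
f 55 65 64
f 43 64 76
f 64 50 79
f 76 79 53
f 64 79 76
f 43 76 80
f 76 53 84
f 80 84 54
f 76 84 80
f 44 60 71
f 60 48 74
f 71 74 52
f 60 74 71
f 48 83 61
f 83 54 82
f 61 82 47
f 83 82 61
f 54 84 81
f 84 53 77
f 81 77 45
f 84 77 81
f 53 79 78
f 79 50 66
f 78 66 49
f 79 66 78
f 50 65 70
f 65 44 67
f 70 67 51
f 65 67 70
f 46 72 58
f 72 52 73
f 58 73 47
f 72 73 58
f 46 58 56
f 58 47 57
f 56 57 45
f 58 57 56
f 46 56 63
f 56 45 62
f 63 62 49
f 56 62 63
f 46 63 68
f 63 49 69
f 68 69 51
f 63 69 68
f 46 68 72
f 68 51 75
f 72 75 52
f 68 75 72
f 47 73 61
f 73 52 74
f 61 74 48
f 73 74 61
f 45 57 81
f 57 47 82
f 81 82 54
f 57 82 81
f 49 62 78
f 62 45 77
f 78 77 53
f 62 77 78
f 51 69 70
f 69 49 66
f 70 66 50
f 69 66 70
f 52 75 71
f 75 51 67
f 71 67 44
f 75 67 71



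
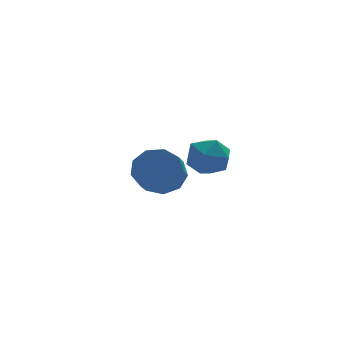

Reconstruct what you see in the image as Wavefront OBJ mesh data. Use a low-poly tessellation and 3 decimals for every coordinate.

v -1.207 0.327 0.254
v -0.525 -0.007 0.231
v -0.951 -0.921 0.864
v -1.633 -0.587 0.886
v -0.559 0.299 0.65
v -0.985 -0.615 1.282
v -0.897 0.618 0.883
v -1.322 -0.296 1.516
v -1.379 0.801 0.822
v -1.805 -0.113 1.455
v -1.782 0.762 0.495
v -2.207 -0.152 1.128
v -1.915 0.519 0.055
v -2.341 -0.394 0.688
v -1.717 0.187 -0.292
v -2.143 -0.727 0.341
v -1.281 -0.08 -0.384
v -1.706 -0.994 0.249
v -0.81 -0.157 -0.177
v -1.236 -1.07 0.455
v -0.753 -2.764 2.117
v -0.394 -3.153 2.582
v -1.686 -3.387 2.318
v -1.327 -3.776 2.783
v -1.479 -3.103 2.928
v -0.902 -2.718 2.804
v -1.178 -3.822 2.096
v -0.601 -3.437 1.972
v -0.657 -3.806 2.569
v -0.842 -3.363 3.083
v -1.238 -3.177 1.817
v -1.423 -2.734 2.331
f 2 1 5
f 2 5 3
f 3 5 6
f 3 6 4
f 5 1 7
f 5 7 6
f 6 7 8
f 6 8 4
f 7 1 9
f 7 9 8
f 8 9 10
f 8 10 4
f 9 1 11
f 9 11 10
f 10 11 12
f 10 12 4
f 11 1 13
f 11 13 12
f 12 13 14
f 12 14 4
f 13 1 15
f 13 15 14
f 14 15 16
f 14 16 4
f 15 1 17
f 15 17 16
f 16 17 18
f 16 18 4
f 17 1 19
f 17 19 18
f 18 19 20
f 18 20 4
f 19 1 2
f 19 2 20
f 20 2 3
f 20 3 4
f 21 32 26
f 21 26 22
f 21 22 28
f 21 28 31
f 21 31 32
f 22 26 30
f 26 32 25
f 32 31 23
f 31 28 27
f 28 22 29
f 24 30 25
f 24 25 23
f 24 23 27
f 24 27 29
f 24 29 30
f 25 30 26
f 23 25 32
f 27 23 31
f 29 27 28
f 30 29 22



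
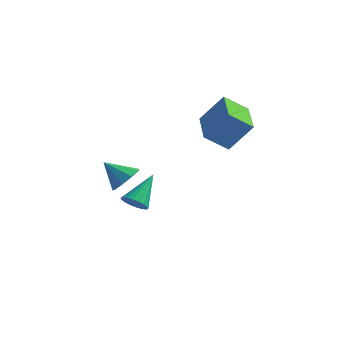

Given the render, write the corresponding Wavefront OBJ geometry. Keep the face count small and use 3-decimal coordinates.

v -0.76 0.184 1.699
v 0.261 0.651 3.169
v -1.917 2.006 1.924
v -0.896 2.473 3.394
v 0.176 0.887 0.826
v 1.197 1.354 2.296
v -0.981 2.709 1.051
v 0.04 3.176 2.521
v -2.638 -3.697 0.198
v -2.084 -3.552 0.84
v -3.682 -3.883 1.142
v -2.33 -3.046 0.668
v -2.72 -2.844 0.276
v -3.072 -3.042 -0.152
v -3.22 -3.546 -0.416
v -3.097 -4.12 -0.393
v -2.758 -4.497 -0.094
v -2.364 -4.499 0.343
v -2.097 -4.126 0.711
v -3.961 -0.634 -3.021
v -3.526 -0.29 -3.48
v -3.779 0.874 -1.719
v -3.817 -0.183 -3.563
v -4.136 -0.166 -3.539
v -4.42 -0.241 -3.412
v -4.613 -0.394 -3.207
v -4.678 -0.595 -2.966
v -4.6 -0.803 -2.735
v -4.395 -0.978 -2.561
v -4.105 -1.085 -2.478
v -3.786 -1.102 -2.503
v -3.501 -1.027 -2.63
v -3.308 -0.874 -2.834
v -3.244 -0.673 -3.075
v -3.322 -0.464 -3.306
f 2 4 1
f 5 2 1
f 1 4 3
f 3 5 1
f 2 8 4
f 6 2 5
f 6 8 2
f 4 8 3
f 7 5 3
f 3 8 7
f 7 6 5
f 8 6 7
f 10 9 12
f 10 12 11
f 12 9 13
f 12 13 11
f 13 9 14
f 13 14 11
f 14 9 15
f 14 15 11
f 15 9 16
f 15 16 11
f 16 9 17
f 16 17 11
f 17 9 18
f 17 18 11
f 18 9 19
f 18 19 11
f 19 9 10
f 19 10 11
f 21 20 23
f 21 23 22
f 23 20 24
f 23 24 22
f 24 20 25
f 24 25 22
f 25 20 26
f 25 26 22
f 26 20 27
f 26 27 22
f 27 20 28
f 27 28 22
f 28 20 29
f 28 29 22
f 29 20 30
f 29 30 22
f 30 20 31
f 30 31 22
f 31 20 32
f 31 32 22
f 32 20 33
f 32 33 22
f 33 20 34
f 33 34 22
f 34 20 35
f 34 35 22
f 35 20 21
f 35 21 22



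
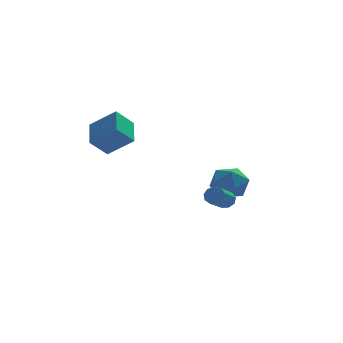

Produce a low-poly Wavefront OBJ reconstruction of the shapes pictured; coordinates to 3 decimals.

v -3.251 1.769 0.997
v -4.191 1.444 1.953
v -3.067 3.383 1.725
v -4.007 3.058 2.682
v -1.953 1.142 2.058
v -2.893 0.817 3.015
v -1.769 2.756 2.787
v -2.709 2.431 3.743
v 3.215 3.987 -1.812
v 3.83 3.41 -0.99
v 2.75 2.33 -2.63
v 3.365 1.753 -1.808
v 2.368 2.306 -1.516
v 2.655 3.331 -1.011
v 3.925 2.409 -2.609
v 4.212 3.434 -2.104
v 4.269 2.435 -1.483
v 3.306 2.371 -0.808
v 3.274 3.369 -2.812
v 2.311 3.305 -2.137
v 2.156 -2.011 -1.094
v 2.514 -1.966 -0.666
v 1.741 -3.165 0.103
v 1.384 -3.209 -0.326
v 2.213 -1.736 -0.61
v 1.44 -2.935 0.159
v 1.885 -1.635 -0.781
v 1.113 -2.833 -0.012
v 1.685 -1.709 -1.098
v 0.912 -2.907 -0.329
v 1.705 -1.925 -1.414
v 0.932 -3.123 -0.645
v 1.936 -2.181 -1.581
v 1.163 -3.379 -0.812
v 2.271 -2.357 -1.519
v 1.498 -3.556 -0.751
v 2.552 -2.372 -1.259
v 1.779 -3.57 -0.491
v 2.648 -2.217 -0.922
v 1.875 -3.416 -0.153
f 2 4 1
f 5 2 1
f 1 4 3
f 3 5 1
f 2 8 4
f 6 2 5
f 6 8 2
f 4 8 3
f 7 5 3
f 3 8 7
f 7 6 5
f 8 6 7
f 9 20 14
f 9 14 10
f 9 10 16
f 9 16 19
f 9 19 20
f 10 14 18
f 14 20 13
f 20 19 11
f 19 16 15
f 16 10 17
f 12 18 13
f 12 13 11
f 12 11 15
f 12 15 17
f 12 17 18
f 13 18 14
f 11 13 20
f 15 11 19
f 17 15 16
f 18 17 10
f 22 21 25
f 22 25 23
f 23 25 26
f 23 26 24
f 25 21 27
f 25 27 26
f 26 27 28
f 26 28 24
f 27 21 29
f 27 29 28
f 28 29 30
f 28 30 24
f 29 21 31
f 29 31 30
f 30 31 32
f 30 32 24
f 31 21 33
f 31 33 32
f 32 33 34
f 32 34 24
f 33 21 35
f 33 35 34
f 34 35 36
f 34 36 24
f 35 21 37
f 35 37 36
f 36 37 38
f 36 38 24
f 37 21 39
f 37 39 38
f 38 39 40
f 38 40 24
f 39 21 22
f 39 22 40
f 40 22 23
f 40 23 24



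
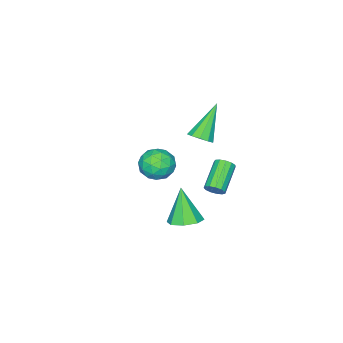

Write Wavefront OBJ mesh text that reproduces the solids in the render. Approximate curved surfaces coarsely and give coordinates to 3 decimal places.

v 3.69 4.195 -1.128
v 4.299 4.595 -0.824
v 3.29 3.605 0.448
v 3.789 4.92 -0.832
v 3.221 4.82 -1.013
v 2.927 4.354 -1.262
v 3.08 3.795 -1.432
v 3.59 3.469 -1.425
v 4.158 3.569 -1.244
v 4.452 4.035 -0.995
v 0.025 1.963 0.876
v 0.435 2.276 1.239
v -1.245 1.857 2.404
v 0.204 2.537 1.065
v -0.095 2.579 0.819
v -0.348 2.386 0.595
v -0.459 2.031 0.478
v -0.384 1.651 0.514
v -0.154 1.39 0.687
v 0.146 1.348 0.933
v 0.399 1.541 1.157
v 0.509 1.895 1.274
v -1.216 1.812 -3.518
v -1.025 2.02 -3.093
v -2.333 1.555 -2.277
v -2.524 1.348 -2.702
v -1.179 2.226 -3.222
v -2.486 1.761 -2.406
v -1.344 2.301 -3.445
v -2.652 1.836 -2.629
v -1.469 2.22 -3.691
v -2.777 1.755 -2.875
v -1.514 2.01 -3.882
v -2.821 1.545 -3.066
v -1.464 1.737 -3.958
v -2.772 1.273 -3.141
v -1.335 1.488 -3.894
v -2.643 1.024 -3.077
v -1.169 1.342 -3.71
v -2.477 0.878 -2.894
v -1.018 1.345 -3.466
v -2.325 0.881 -2.65
v -0.929 1.497 -3.238
v -2.237 1.032 -2.422
v -0.932 1.748 -3.099
v -2.24 1.284 -2.283
v -1.562 -0.759 -3.181
v -1.013 -0.843 -3.934
v -1.327 -2.217 -2.846
v -0.778 -2.301 -3.599
v -0.495 -1.788 -2.87
v -0.641 -0.887 -3.077
v -1.699 -2.173 -3.703
v -1.845 -1.272 -3.91
v -1.098 -1.718 -4.257
v -0.354 -1.479 -3.742
v -1.986 -1.581 -3.038
v -1.242 -1.342 -2.523
v -1.308 -0.673 -3.587
v -1.032 -2.387 -3.193
v -0.866 -2.085 -2.765
v -0.543 -2.135 -3.207
v -1.089 -0.699 -3.083
v -0.767 -0.748 -3.526
v -0.462 -1.303 -2.9
v -1.573 -2.312 -3.254
v -1.251 -2.361 -3.697
v -1.797 -0.925 -3.573
v -1.474 -0.975 -4.015
v -1.878 -1.757 -3.88
v -1.036 -1.237 -4.219
v -0.898 -2.094 -4.023
v -1.439 -2.018 -4.084
v -1.524 -1.489 -4.205
v -0.598 -1.097 -3.917
v -0.46 -1.954 -3.72
v -0.294 -1.652 -3.291
v -0.379 -1.122 -3.413
v -0.648 -1.61 -4.107
v -1.88 -1.106 -3.06
v -1.742 -1.963 -2.863
v -1.961 -1.938 -3.367
v -2.046 -1.408 -3.489
v -1.442 -0.966 -2.757
v -1.304 -1.823 -2.561
v -0.816 -1.571 -2.575
v -0.901 -1.042 -2.696
v -1.692 -1.45 -2.673
f 2 1 4
f 2 4 3
f 4 1 5
f 4 5 3
f 5 1 6
f 5 6 3
f 6 1 7
f 6 7 3
f 7 1 8
f 7 8 3
f 8 1 9
f 8 9 3
f 9 1 10
f 9 10 3
f 10 1 2
f 10 2 3
f 12 11 14
f 12 14 13
f 14 11 15
f 14 15 13
f 15 11 16
f 15 16 13
f 16 11 17
f 16 17 13
f 17 11 18
f 17 18 13
f 18 11 19
f 18 19 13
f 19 11 20
f 19 20 13
f 20 11 21
f 20 21 13
f 21 11 22
f 21 22 13
f 22 11 12
f 22 12 13
f 24 23 27
f 24 27 25
f 25 27 28
f 25 28 26
f 27 23 29
f 27 29 28
f 28 29 30
f 28 30 26
f 29 23 31
f 29 31 30
f 30 31 32
f 30 32 26
f 31 23 33
f 31 33 32
f 32 33 34
f 32 34 26
f 33 23 35
f 33 35 34
f 34 35 36
f 34 36 26
f 35 23 37
f 35 37 36
f 36 37 38
f 36 38 26
f 37 23 39
f 37 39 38
f 38 39 40
f 38 40 26
f 39 23 41
f 39 41 40
f 40 41 42
f 40 42 26
f 41 23 43
f 41 43 42
f 42 43 44
f 42 44 26
f 43 23 45
f 43 45 44
f 44 45 46
f 44 46 26
f 45 23 24
f 45 24 46
f 46 24 25
f 46 25 26
f 47 84 63
f 84 58 87
f 63 87 52
f 84 87 63
f 47 63 59
f 63 52 64
f 59 64 48
f 63 64 59
f 47 59 68
f 59 48 69
f 68 69 54
f 59 69 68
f 47 68 80
f 68 54 83
f 80 83 57
f 68 83 80
f 47 80 84
f 80 57 88
f 84 88 58
f 80 88 84
f 48 64 75
f 64 52 78
f 75 78 56
f 64 78 75
f 52 87 65
f 87 58 86
f 65 86 51
f 87 86 65
f 58 88 85
f 88 57 81
f 85 81 49
f 88 81 85
f 57 83 82
f 83 54 70
f 82 70 53
f 83 70 82
f 54 69 74
f 69 48 71
f 74 71 55
f 69 71 74
f 50 76 62
f 76 56 77
f 62 77 51
f 76 77 62
f 50 62 60
f 62 51 61
f 60 61 49
f 62 61 60
f 50 60 67
f 60 49 66
f 67 66 53
f 60 66 67
f 50 67 72
f 67 53 73
f 72 73 55
f 67 73 72
f 50 72 76
f 72 55 79
f 76 79 56
f 72 79 76
f 51 77 65
f 77 56 78
f 65 78 52
f 77 78 65
f 49 61 85
f 61 51 86
f 85 86 58
f 61 86 85
f 53 66 82
f 66 49 81
f 82 81 57
f 66 81 82
f 55 73 74
f 73 53 70
f 74 70 54
f 73 70 74
f 56 79 75
f 79 55 71
f 75 71 48
f 79 71 75



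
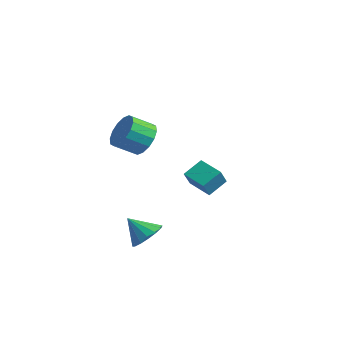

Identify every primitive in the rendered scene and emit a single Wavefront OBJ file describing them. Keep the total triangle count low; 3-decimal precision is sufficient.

v -0.976 -2.965 -3.053
v -0.31 -3.433 -2.747
v -1.764 -3.455 -2.087
v -0.286 -3.04 -2.528
v -0.447 -2.627 -2.45
v -0.75 -2.304 -2.533
v -1.113 -2.159 -2.756
v -1.44 -2.229 -3.058
v -1.642 -2.496 -3.359
v -1.666 -2.889 -3.578
v -1.505 -3.302 -3.656
v -1.202 -3.625 -3.573
v -0.838 -3.771 -3.35
v -0.512 -3.701 -3.048
v -3.717 1.804 -2.341
v -3.441 1.195 -1.442
v -3.624 2.774 -1.711
v -3.348 2.165 -0.813
v -2.452 1.895 -2.667
v -2.176 1.286 -1.769
v -2.359 2.865 -2.038
v -2.083 2.256 -1.139
v -1.931 -2.305 2.378
v -1.105 -2.732 2.349
v -1.563 -3.661 2.993
v -2.389 -3.235 3.022
v -1.092 -2.462 2.747
v -1.55 -3.392 3.392
v -1.304 -2.15 3.047
v -1.762 -3.08 3.691
v -1.684 -1.88 3.167
v -2.141 -2.809 3.811
v -2.13 -1.724 3.076
v -2.588 -2.653 3.72
v -2.523 -1.723 2.797
v -2.98 -2.652 3.442
v -2.757 -1.879 2.407
v -3.215 -2.808 3.051
v -2.77 -2.148 2.008
v -3.228 -3.078 2.653
v -2.558 -2.46 1.709
v -3.016 -3.39 2.353
v -2.179 -2.731 1.589
v -2.636 -3.66 2.233
v -1.732 -2.887 1.68
v -2.19 -3.816 2.324
v -1.34 -2.888 1.958
v -1.797 -3.817 2.603
f 2 1 4
f 2 4 3
f 4 1 5
f 4 5 3
f 5 1 6
f 5 6 3
f 6 1 7
f 6 7 3
f 7 1 8
f 7 8 3
f 8 1 9
f 8 9 3
f 9 1 10
f 9 10 3
f 10 1 11
f 10 11 3
f 11 1 12
f 11 12 3
f 12 1 13
f 12 13 3
f 13 1 14
f 13 14 3
f 14 1 2
f 14 2 3
f 16 18 15
f 19 16 15
f 15 18 17
f 17 19 15
f 16 22 18
f 20 16 19
f 20 22 16
f 18 22 17
f 21 19 17
f 17 22 21
f 21 20 19
f 22 20 21
f 24 23 27
f 24 27 25
f 25 27 28
f 25 28 26
f 27 23 29
f 27 29 28
f 28 29 30
f 28 30 26
f 29 23 31
f 29 31 30
f 30 31 32
f 30 32 26
f 31 23 33
f 31 33 32
f 32 33 34
f 32 34 26
f 33 23 35
f 33 35 34
f 34 35 36
f 34 36 26
f 35 23 37
f 35 37 36
f 36 37 38
f 36 38 26
f 37 23 39
f 37 39 38
f 38 39 40
f 38 40 26
f 39 23 41
f 39 41 40
f 40 41 42
f 40 42 26
f 41 23 43
f 41 43 42
f 42 43 44
f 42 44 26
f 43 23 45
f 43 45 44
f 44 45 46
f 44 46 26
f 45 23 47
f 45 47 46
f 46 47 48
f 46 48 26
f 47 23 24
f 47 24 48
f 48 24 25
f 48 25 26



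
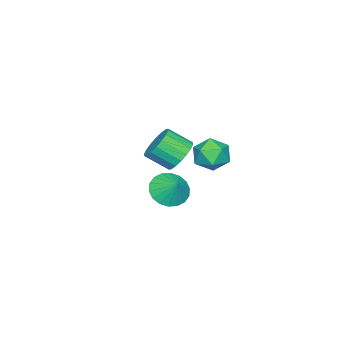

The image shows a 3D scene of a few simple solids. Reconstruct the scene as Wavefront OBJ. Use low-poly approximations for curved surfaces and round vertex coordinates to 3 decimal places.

v -1.764 -0.245 -0.158
v -0.787 0.051 -0.293
v -0.318 -1.099 0.584
v -1.296 -1.395 0.718
v -0.914 0.284 0.081
v -0.445 -0.866 0.957
v -1.209 0.413 0.407
v -0.74 -0.737 1.284
v -1.614 0.411 0.622
v -1.145 -0.739 1.498
v -2.049 0.279 0.681
v -1.58 -0.871 1.558
v -2.428 0.044 0.575
v -1.959 -1.106 1.452
v -2.675 -0.249 0.323
v -2.206 -1.399 1.2
v -2.742 -0.541 -0.024
v -2.273 -1.691 0.853
v -2.615 -0.774 -0.397
v -2.146 -1.924 0.479
v -2.32 -0.903 -0.724
v -1.851 -2.053 0.153
v -1.915 -0.901 -0.938
v -1.446 -2.051 -0.062
v -1.48 -0.769 -0.998
v -1.011 -1.919 -0.121
v -1.101 -0.534 -0.892
v -0.632 -1.684 -0.015
v -0.854 -0.241 -0.64
v -0.385 -1.391 0.237
v 2.714 1.799 0.396
v 3.627 1.799 -0.081
v 3.126 2.481 1.184
v 3.41 2.154 -0.275
v 3.056 2.438 -0.336
v 2.634 2.596 -0.251
v 2.228 2.596 -0.039
v 1.918 2.438 0.26
v 1.766 2.154 0.585
v 1.801 1.799 0.874
v 2.018 1.445 1.067
v 2.372 1.16 1.128
v 2.794 1.002 1.044
v 3.2 1.002 0.831
v 3.51 1.16 0.533
v 3.662 1.445 0.207
v -3.428 1.153 -0.075
v -2.847 0.218 -0.158
v -4.473 0.622 -1.422
v -3.892 -0.313 -1.505
v -4.534 -0.138 -0.624
v -3.888 0.19 0.209
v -3.432 0.65 -1.789
v -2.786 0.978 -0.956
v -2.85 -0.093 -1.217
v -3.531 -0.58 -0.497
v -3.789 1.42 -1.083
v -4.47 0.933 -0.363
f 2 1 5
f 2 5 3
f 3 5 6
f 3 6 4
f 5 1 7
f 5 7 6
f 6 7 8
f 6 8 4
f 7 1 9
f 7 9 8
f 8 9 10
f 8 10 4
f 9 1 11
f 9 11 10
f 10 11 12
f 10 12 4
f 11 1 13
f 11 13 12
f 12 13 14
f 12 14 4
f 13 1 15
f 13 15 14
f 14 15 16
f 14 16 4
f 15 1 17
f 15 17 16
f 16 17 18
f 16 18 4
f 17 1 19
f 17 19 18
f 18 19 20
f 18 20 4
f 19 1 21
f 19 21 20
f 20 21 22
f 20 22 4
f 21 1 23
f 21 23 22
f 22 23 24
f 22 24 4
f 23 1 25
f 23 25 24
f 24 25 26
f 24 26 4
f 25 1 27
f 25 27 26
f 26 27 28
f 26 28 4
f 27 1 29
f 27 29 28
f 28 29 30
f 28 30 4
f 29 1 2
f 29 2 30
f 30 2 3
f 30 3 4
f 32 31 34
f 32 34 33
f 34 31 35
f 34 35 33
f 35 31 36
f 35 36 33
f 36 31 37
f 36 37 33
f 37 31 38
f 37 38 33
f 38 31 39
f 38 39 33
f 39 31 40
f 39 40 33
f 40 31 41
f 40 41 33
f 41 31 42
f 41 42 33
f 42 31 43
f 42 43 33
f 43 31 44
f 43 44 33
f 44 31 45
f 44 45 33
f 45 31 46
f 45 46 33
f 46 31 32
f 46 32 33
f 47 58 52
f 47 52 48
f 47 48 54
f 47 54 57
f 47 57 58
f 48 52 56
f 52 58 51
f 58 57 49
f 57 54 53
f 54 48 55
f 50 56 51
f 50 51 49
f 50 49 53
f 50 53 55
f 50 55 56
f 51 56 52
f 49 51 58
f 53 49 57
f 55 53 54
f 56 55 48



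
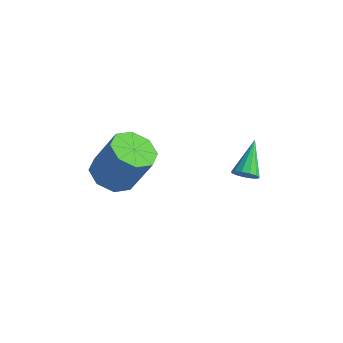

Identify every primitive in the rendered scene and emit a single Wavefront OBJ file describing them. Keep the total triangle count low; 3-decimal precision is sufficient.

v 3.703 1.022 -0.96
v 4.241 1.005 -0.696
v 3.257 2.438 0.04
v 4.274 1.206 -0.966
v 4.125 1.348 -1.234
v 3.842 1.387 -1.415
v 3.515 1.31 -1.451
v 3.247 1.141 -1.332
v 3.124 0.934 -1.094
v 3.185 0.756 -0.813
v 3.41 0.661 -0.579
v 3.728 0.681 -0.466
v 4.038 0.81 -0.51
v -1.685 -0.82 -2.354
v -0.975 -0.132 -2.814
v -0.066 0.207 -0.907
v -0.775 -0.48 -0.446
v -1.668 0.252 -2.552
v -0.759 0.591 -0.645
v -2.371 0.008 -2.174
v -1.461 0.347 -0.266
v -2.671 -0.721 -1.901
v -1.762 -0.382 0.006
v -2.394 -1.507 -1.893
v -1.485 -1.168 0.014
v -1.701 -1.891 -2.155
v -0.792 -1.552 -0.248
v -0.999 -1.647 -2.534
v -0.089 -1.308 -0.626
v -0.698 -0.918 -2.806
v 0.211 -0.579 -0.899
f 2 1 4
f 2 4 3
f 4 1 5
f 4 5 3
f 5 1 6
f 5 6 3
f 6 1 7
f 6 7 3
f 7 1 8
f 7 8 3
f 8 1 9
f 8 9 3
f 9 1 10
f 9 10 3
f 10 1 11
f 10 11 3
f 11 1 12
f 11 12 3
f 12 1 13
f 12 13 3
f 13 1 2
f 13 2 3
f 15 14 18
f 15 18 16
f 16 18 19
f 16 19 17
f 18 14 20
f 18 20 19
f 19 20 21
f 19 21 17
f 20 14 22
f 20 22 21
f 21 22 23
f 21 23 17
f 22 14 24
f 22 24 23
f 23 24 25
f 23 25 17
f 24 14 26
f 24 26 25
f 25 26 27
f 25 27 17
f 26 14 28
f 26 28 27
f 27 28 29
f 27 29 17
f 28 14 30
f 28 30 29
f 29 30 31
f 29 31 17
f 30 14 15
f 30 15 31
f 31 15 16
f 31 16 17



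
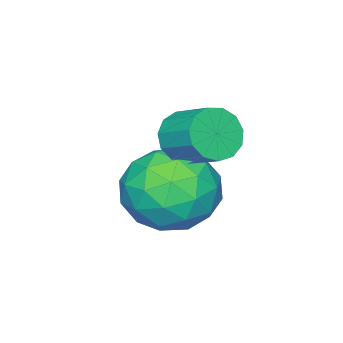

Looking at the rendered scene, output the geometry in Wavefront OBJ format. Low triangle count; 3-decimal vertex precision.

v 0.794 4.465 1.009
v 1.463 4.311 1.979
v 1.237 2.689 0.421
v 1.906 2.535 1.391
v 0.724 2.605 1.489
v 0.45 3.703 1.853
v 2.25 3.297 0.547
v 1.976 4.395 0.911
v 2.363 3.589 1.694
v 1.419 3.161 2.276
v 1.281 3.839 0.124
v 0.337 3.411 0.706
v 1.09 4.544 1.546
v 1.61 2.456 0.854
v 0.915 2.497 0.912
v 1.308 2.407 1.482
v 0.494 4.187 1.471
v 0.888 4.096 2.041
v 0.453 3.093 1.754
v 1.812 2.904 0.359
v 2.206 2.813 0.929
v 1.392 4.593 0.918
v 1.785 4.503 1.488
v 2.247 3.907 0.646
v 2.012 4.029 1.948
v 2.272 2.985 1.602
v 2.474 3.433 1.106
v 2.313 4.078 1.32
v 1.457 3.777 2.29
v 1.717 2.733 1.945
v 1.023 2.775 2.002
v 0.862 3.42 2.216
v 1.986 3.353 2.122
v 0.983 4.267 0.455
v 1.243 3.223 0.11
v 1.838 3.58 0.184
v 1.677 4.225 0.398
v 0.428 4.015 0.798
v 0.688 2.971 0.452
v 0.387 2.922 1.08
v 0.226 3.567 1.294
v 0.714 3.647 0.278
v 0.736 3.41 2.515
v 1.037 3.055 3.064
v 1.226 4.035 3.594
v 0.924 4.39 3.045
v 1.337 3.138 2.803
v 1.525 4.118 3.334
v 1.446 3.308 2.451
v 1.634 4.288 2.982
v 1.329 3.51 2.119
v 1.517 4.49 2.65
v 1.024 3.681 1.913
v 1.212 4.66 2.443
v 0.628 3.765 1.898
v 0.816 4.745 2.428
v 0.265 3.737 2.078
v 0.454 4.717 2.609
v 0.053 3.605 2.398
v 0.241 4.585 2.928
v 0.057 3.411 2.754
v 0.245 4.391 3.285
v 0.276 3.217 3.034
v 0.465 4.197 3.565
v 0.642 3.084 3.15
v 0.83 4.064 3.68
f 1 38 17
f 38 12 41
f 17 41 6
f 38 41 17
f 1 17 13
f 17 6 18
f 13 18 2
f 17 18 13
f 1 13 22
f 13 2 23
f 22 23 8
f 13 23 22
f 1 22 34
f 22 8 37
f 34 37 11
f 22 37 34
f 1 34 38
f 34 11 42
f 38 42 12
f 34 42 38
f 2 18 29
f 18 6 32
f 29 32 10
f 18 32 29
f 6 41 19
f 41 12 40
f 19 40 5
f 41 40 19
f 12 42 39
f 42 11 35
f 39 35 3
f 42 35 39
f 11 37 36
f 37 8 24
f 36 24 7
f 37 24 36
f 8 23 28
f 23 2 25
f 28 25 9
f 23 25 28
f 4 30 16
f 30 10 31
f 16 31 5
f 30 31 16
f 4 16 14
f 16 5 15
f 14 15 3
f 16 15 14
f 4 14 21
f 14 3 20
f 21 20 7
f 14 20 21
f 4 21 26
f 21 7 27
f 26 27 9
f 21 27 26
f 4 26 30
f 26 9 33
f 30 33 10
f 26 33 30
f 5 31 19
f 31 10 32
f 19 32 6
f 31 32 19
f 3 15 39
f 15 5 40
f 39 40 12
f 15 40 39
f 7 20 36
f 20 3 35
f 36 35 11
f 20 35 36
f 9 27 28
f 27 7 24
f 28 24 8
f 27 24 28
f 10 33 29
f 33 9 25
f 29 25 2
f 33 25 29
f 44 43 47
f 44 47 45
f 45 47 48
f 45 48 46
f 47 43 49
f 47 49 48
f 48 49 50
f 48 50 46
f 49 43 51
f 49 51 50
f 50 51 52
f 50 52 46
f 51 43 53
f 51 53 52
f 52 53 54
f 52 54 46
f 53 43 55
f 53 55 54
f 54 55 56
f 54 56 46
f 55 43 57
f 55 57 56
f 56 57 58
f 56 58 46
f 57 43 59
f 57 59 58
f 58 59 60
f 58 60 46
f 59 43 61
f 59 61 60
f 60 61 62
f 60 62 46
f 61 43 63
f 61 63 62
f 62 63 64
f 62 64 46
f 63 43 65
f 63 65 64
f 64 65 66
f 64 66 46
f 65 43 44
f 65 44 66
f 66 44 45
f 66 45 46



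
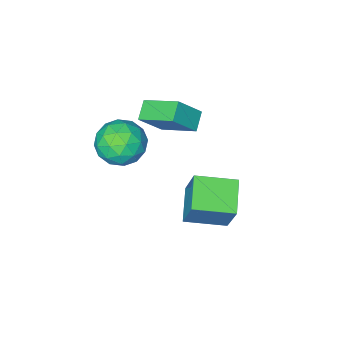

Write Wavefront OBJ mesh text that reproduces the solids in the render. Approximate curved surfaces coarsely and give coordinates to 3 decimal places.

v 1.834 -1.552 1.758
v 2.594 -2.242 2.268
v 0.506 -2.178 2.892
v 1.266 -2.868 3.402
v 1.342 -1.732 3.537
v 2.162 -1.346 2.837
v 0.938 -3.074 2.323
v 1.758 -2.688 1.623
v 2.04 -3.183 2.617
v 2.29 -2.353 3.368
v 0.81 -2.067 1.792
v 1.06 -1.237 2.543
v 2.331 -1.842 1.914
v 0.769 -2.578 3.246
v 0.814 -1.91 3.326
v 1.261 -2.316 3.626
v 2.077 -1.315 2.248
v 2.524 -1.721 2.548
v 1.787 -1.421 3.294
v 0.576 -2.699 2.612
v 1.023 -3.105 2.912
v 1.839 -2.104 1.534
v 2.286 -2.51 1.834
v 1.313 -2.999 1.866
v 2.452 -2.801 2.419
v 1.671 -3.168 3.085
v 1.478 -3.29 2.451
v 1.961 -3.063 2.039
v 2.598 -2.313 2.86
v 1.818 -2.681 3.526
v 1.862 -2.013 3.606
v 2.345 -1.786 3.194
v 2.273 -2.866 3.065
v 1.282 -1.739 1.634
v 0.502 -2.107 2.3
v 0.755 -2.634 1.966
v 1.238 -2.407 1.554
v 1.429 -1.252 2.075
v 0.648 -1.619 2.741
v 1.139 -1.357 3.121
v 1.622 -1.13 2.709
v 0.827 -1.554 2.095
v -0.497 -2.361 2.113
v -1.126 -2.901 2.596
v -1.166 -0.853 2.929
v -1.795 -1.394 3.412
v 0.515 -2.526 3.248
v -0.114 -3.067 3.731
v -0.154 -1.019 4.064
v -0.783 -1.559 4.547
v 0.152 0.314 0.88
v 0.371 1.218 2.752
v -1.304 1.292 0.578
v -1.085 2.196 2.45
v 1.045 1.444 0.23
v 1.264 2.348 2.102
v -0.411 2.422 -0.072
v -0.192 3.326 1.8
f 1 38 17
f 38 12 41
f 17 41 6
f 38 41 17
f 1 17 13
f 17 6 18
f 13 18 2
f 17 18 13
f 1 13 22
f 13 2 23
f 22 23 8
f 13 23 22
f 1 22 34
f 22 8 37
f 34 37 11
f 22 37 34
f 1 34 38
f 34 11 42
f 38 42 12
f 34 42 38
f 2 18 29
f 18 6 32
f 29 32 10
f 18 32 29
f 6 41 19
f 41 12 40
f 19 40 5
f 41 40 19
f 12 42 39
f 42 11 35
f 39 35 3
f 42 35 39
f 11 37 36
f 37 8 24
f 36 24 7
f 37 24 36
f 8 23 28
f 23 2 25
f 28 25 9
f 23 25 28
f 4 30 16
f 30 10 31
f 16 31 5
f 30 31 16
f 4 16 14
f 16 5 15
f 14 15 3
f 16 15 14
f 4 14 21
f 14 3 20
f 21 20 7
f 14 20 21
f 4 21 26
f 21 7 27
f 26 27 9
f 21 27 26
f 4 26 30
f 26 9 33
f 30 33 10
f 26 33 30
f 5 31 19
f 31 10 32
f 19 32 6
f 31 32 19
f 3 15 39
f 15 5 40
f 39 40 12
f 15 40 39
f 7 20 36
f 20 3 35
f 36 35 11
f 20 35 36
f 9 27 28
f 27 7 24
f 28 24 8
f 27 24 28
f 10 33 29
f 33 9 25
f 29 25 2
f 33 25 29
f 44 46 43
f 47 44 43
f 43 46 45
f 45 47 43
f 44 50 46
f 48 44 47
f 48 50 44
f 46 50 45
f 49 47 45
f 45 50 49
f 49 48 47
f 50 48 49
f 52 54 51
f 55 52 51
f 51 54 53
f 53 55 51
f 52 58 54
f 56 52 55
f 56 58 52
f 54 58 53
f 57 55 53
f 53 58 57
f 57 56 55
f 58 56 57



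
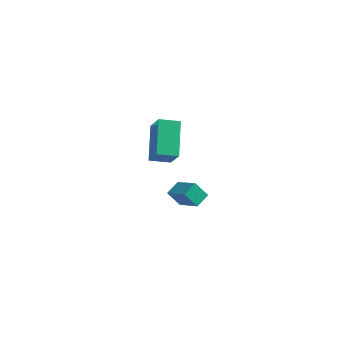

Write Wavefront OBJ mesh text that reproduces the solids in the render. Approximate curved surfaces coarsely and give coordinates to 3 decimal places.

v -1.921 0.045 -1.842
v -1.998 0.788 -1.396
v -1.632 0.57 -2.667
v -1.709 1.313 -2.221
v -0.651 -0.053 -1.459
v -0.728 0.69 -1.013
v -0.362 0.472 -2.284
v -0.439 1.215 -1.838
v 0.127 -2.812 3.922
v 1.06 -3.201 4.724
v 0.639 -2 3.722
v 1.571 -2.389 4.523
v 1.029 -3.751 2.417
v 1.961 -4.14 3.218
v 1.54 -2.939 2.216
v 2.473 -3.328 3.018
f 2 4 1
f 5 2 1
f 1 4 3
f 3 5 1
f 2 8 4
f 6 2 5
f 6 8 2
f 4 8 3
f 7 5 3
f 3 8 7
f 7 6 5
f 8 6 7
f 10 12 9
f 13 10 9
f 9 12 11
f 11 13 9
f 10 16 12
f 14 10 13
f 14 16 10
f 12 16 11
f 15 13 11
f 11 16 15
f 15 14 13
f 16 14 15



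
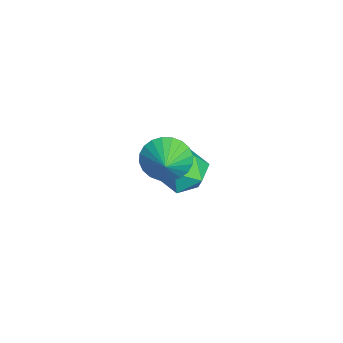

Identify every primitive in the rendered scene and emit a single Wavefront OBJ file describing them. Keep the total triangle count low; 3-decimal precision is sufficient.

v 2.384 2.853 3.721
v 2.789 3.304 3.03
v 3.396 2.767 4.259
v 2.697 3.576 3.246
v 2.557 3.737 3.535
v 2.391 3.763 3.852
v 2.224 3.651 4.149
v 2.081 3.418 4.381
v 1.984 3.098 4.512
v 1.948 2.741 4.523
v 1.978 2.401 4.412
v 2.07 2.13 4.196
v 2.21 1.969 3.907
v 2.376 1.942 3.59
v 2.544 2.054 3.293
v 2.687 2.288 3.061
v 2.784 2.608 2.929
v 2.82 2.964 2.918
v -2.022 3.985 -1.011
v -1.445 4.682 -0.379
v -0.975 2.638 -0.481
v -0.398 3.335 0.151
v -1.439 3.083 0.417
v -2.086 3.915 0.089
v -0.334 3.405 -0.949
v -0.981 4.237 -1.277
v -0.401 4.324 -0.341
v -1.084 4.125 0.503
v -1.336 3.195 -1.363
v -2.019 2.996 -0.519
f 2 1 4
f 2 4 3
f 4 1 5
f 4 5 3
f 5 1 6
f 5 6 3
f 6 1 7
f 6 7 3
f 7 1 8
f 7 8 3
f 8 1 9
f 8 9 3
f 9 1 10
f 9 10 3
f 10 1 11
f 10 11 3
f 11 1 12
f 11 12 3
f 12 1 13
f 12 13 3
f 13 1 14
f 13 14 3
f 14 1 15
f 14 15 3
f 15 1 16
f 15 16 3
f 16 1 17
f 16 17 3
f 17 1 18
f 17 18 3
f 18 1 2
f 18 2 3
f 19 30 24
f 19 24 20
f 19 20 26
f 19 26 29
f 19 29 30
f 20 24 28
f 24 30 23
f 30 29 21
f 29 26 25
f 26 20 27
f 22 28 23
f 22 23 21
f 22 21 25
f 22 25 27
f 22 27 28
f 23 28 24
f 21 23 30
f 25 21 29
f 27 25 26
f 28 27 20



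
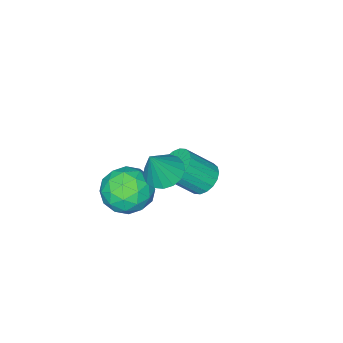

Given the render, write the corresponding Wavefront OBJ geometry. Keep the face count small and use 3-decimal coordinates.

v -1.417 -0.588 -3.859
v -1.013 -0.043 -3.902
v -0.2 -0.566 -2.904
v -0.603 -1.112 -2.861
v -1.216 0.04 -3.693
v -0.402 -0.484 -2.695
v -1.459 -0.002 -3.517
v -0.645 -0.526 -2.519
v -1.693 -0.16 -3.409
v -0.879 -0.684 -2.411
v -1.873 -0.403 -3.39
v -1.059 -0.926 -2.392
v -1.962 -0.682 -3.464
v -1.148 -1.206 -2.466
v -1.943 -0.943 -3.616
v -1.13 -1.467 -2.618
v -1.82 -1.134 -3.816
v -1.007 -1.657 -2.818
v -1.618 -1.216 -4.025
v -0.804 -1.74 -3.027
v -1.375 -1.174 -4.201
v -0.561 -1.698 -3.203
v -1.141 -1.016 -4.309
v -0.327 -1.54 -3.311
v -0.961 -0.774 -4.328
v -0.147 -1.297 -3.33
v -0.872 -0.494 -4.254
v -0.058 -1.018 -3.256
v -0.89 -0.233 -4.102
v -0.077 -0.757 -3.104
v 0.994 -0.962 -2.93
v 1.668 -0.322 -3.155
v 1.872 -1.478 -1.765
v 2.546 -0.838 -1.99
v 1.712 -0.546 -1.624
v 1.169 -0.227 -2.344
v 2.371 -1.573 -2.576
v 1.828 -1.254 -3.296
v 2.519 -0.699 -2.936
v 2.112 -0.064 -2.348
v 1.428 -1.736 -2.572
v 1.021 -1.101 -1.984
v 1.254 -0.597 -3.145
v 2.286 -1.203 -1.775
v 1.796 -1.032 -1.56
v 2.192 -0.655 -1.692
v 0.96 -0.541 -2.669
v 1.356 -0.164 -2.801
v 1.382 -0.296 -1.901
v 2.184 -1.636 -2.119
v 2.58 -1.259 -2.251
v 1.348 -1.145 -3.228
v 1.744 -0.768 -3.36
v 2.158 -1.504 -3.019
v 2.15 -0.442 -3.148
v 2.667 -0.745 -2.463
v 2.564 -1.178 -2.808
v 2.245 -0.99 -3.231
v 1.911 -0.069 -2.803
v 2.427 -0.372 -2.117
v 1.937 -0.2 -1.902
v 1.617 -0.013 -2.326
v 2.411 -0.291 -2.674
v 1.113 -1.428 -2.803
v 1.629 -1.731 -2.117
v 1.923 -1.787 -2.594
v 1.603 -1.6 -3.018
v 0.873 -1.055 -2.457
v 1.39 -1.358 -1.772
v 1.295 -0.81 -1.689
v 0.976 -0.622 -2.112
v 1.129 -1.509 -2.246
v 1.837 0.893 -0.102
v 2.295 1.354 -0.334
v 2.443 0.887 1.082
v 2.052 1.54 -0.209
v 1.76 1.577 -0.06
v 1.486 1.458 0.08
v 1.292 1.209 0.178
v 1.223 0.888 0.212
v 1.295 0.568 0.174
v 1.491 0.322 0.073
v 1.766 0.207 -0.069
v 2.058 0.249 -0.218
v 2.299 0.439 -0.34
v 2.434 0.732 -0.408
v 2.433 1.062 -0.406
f 2 1 5
f 2 5 3
f 3 5 6
f 3 6 4
f 5 1 7
f 5 7 6
f 6 7 8
f 6 8 4
f 7 1 9
f 7 9 8
f 8 9 10
f 8 10 4
f 9 1 11
f 9 11 10
f 10 11 12
f 10 12 4
f 11 1 13
f 11 13 12
f 12 13 14
f 12 14 4
f 13 1 15
f 13 15 14
f 14 15 16
f 14 16 4
f 15 1 17
f 15 17 16
f 16 17 18
f 16 18 4
f 17 1 19
f 17 19 18
f 18 19 20
f 18 20 4
f 19 1 21
f 19 21 20
f 20 21 22
f 20 22 4
f 21 1 23
f 21 23 22
f 22 23 24
f 22 24 4
f 23 1 25
f 23 25 24
f 24 25 26
f 24 26 4
f 25 1 27
f 25 27 26
f 26 27 28
f 26 28 4
f 27 1 29
f 27 29 28
f 28 29 30
f 28 30 4
f 29 1 2
f 29 2 30
f 30 2 3
f 30 3 4
f 31 68 47
f 68 42 71
f 47 71 36
f 68 71 47
f 31 47 43
f 47 36 48
f 43 48 32
f 47 48 43
f 31 43 52
f 43 32 53
f 52 53 38
f 43 53 52
f 31 52 64
f 52 38 67
f 64 67 41
f 52 67 64
f 31 64 68
f 64 41 72
f 68 72 42
f 64 72 68
f 32 48 59
f 48 36 62
f 59 62 40
f 48 62 59
f 36 71 49
f 71 42 70
f 49 70 35
f 71 70 49
f 42 72 69
f 72 41 65
f 69 65 33
f 72 65 69
f 41 67 66
f 67 38 54
f 66 54 37
f 67 54 66
f 38 53 58
f 53 32 55
f 58 55 39
f 53 55 58
f 34 60 46
f 60 40 61
f 46 61 35
f 60 61 46
f 34 46 44
f 46 35 45
f 44 45 33
f 46 45 44
f 34 44 51
f 44 33 50
f 51 50 37
f 44 50 51
f 34 51 56
f 51 37 57
f 56 57 39
f 51 57 56
f 34 56 60
f 56 39 63
f 60 63 40
f 56 63 60
f 35 61 49
f 61 40 62
f 49 62 36
f 61 62 49
f 33 45 69
f 45 35 70
f 69 70 42
f 45 70 69
f 37 50 66
f 50 33 65
f 66 65 41
f 50 65 66
f 39 57 58
f 57 37 54
f 58 54 38
f 57 54 58
f 40 63 59
f 63 39 55
f 59 55 32
f 63 55 59
f 74 73 76
f 74 76 75
f 76 73 77
f 76 77 75
f 77 73 78
f 77 78 75
f 78 73 79
f 78 79 75
f 79 73 80
f 79 80 75
f 80 73 81
f 80 81 75
f 81 73 82
f 81 82 75
f 82 73 83
f 82 83 75
f 83 73 84
f 83 84 75
f 84 73 85
f 84 85 75
f 85 73 86
f 85 86 75
f 86 73 87
f 86 87 75
f 87 73 74
f 87 74 75

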